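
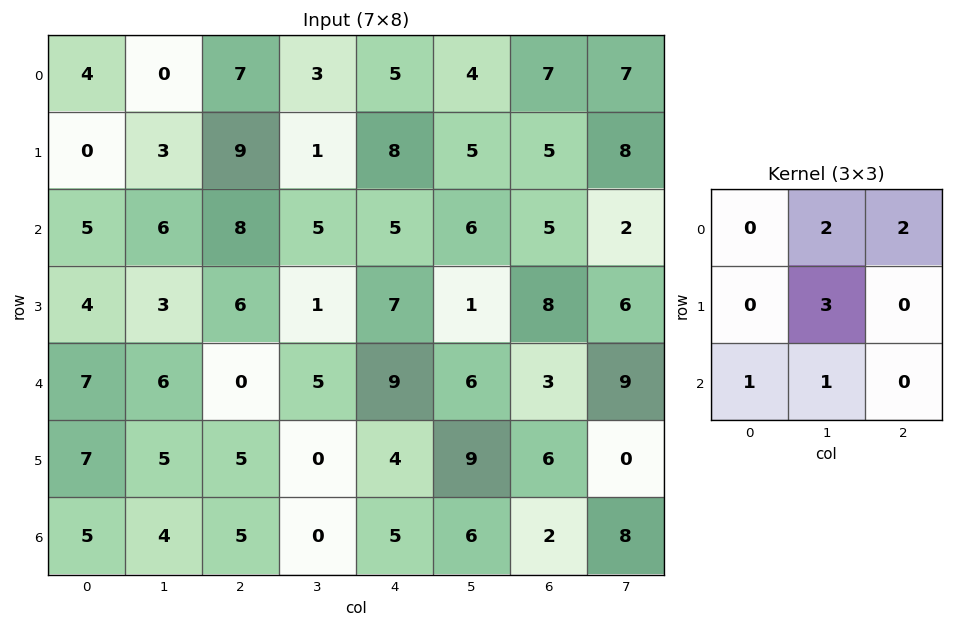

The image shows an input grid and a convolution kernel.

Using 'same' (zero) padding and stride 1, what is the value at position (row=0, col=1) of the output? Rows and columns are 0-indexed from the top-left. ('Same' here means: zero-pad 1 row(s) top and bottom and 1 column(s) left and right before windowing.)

The receptive field on the zero-padded input at this output position is [0 0 0 / 4 0 7 / 0 3 9]. Elementwise product with the kernel and sum: 0·2 + 0·2 + 0·3 + 0·1 + 3·1.

3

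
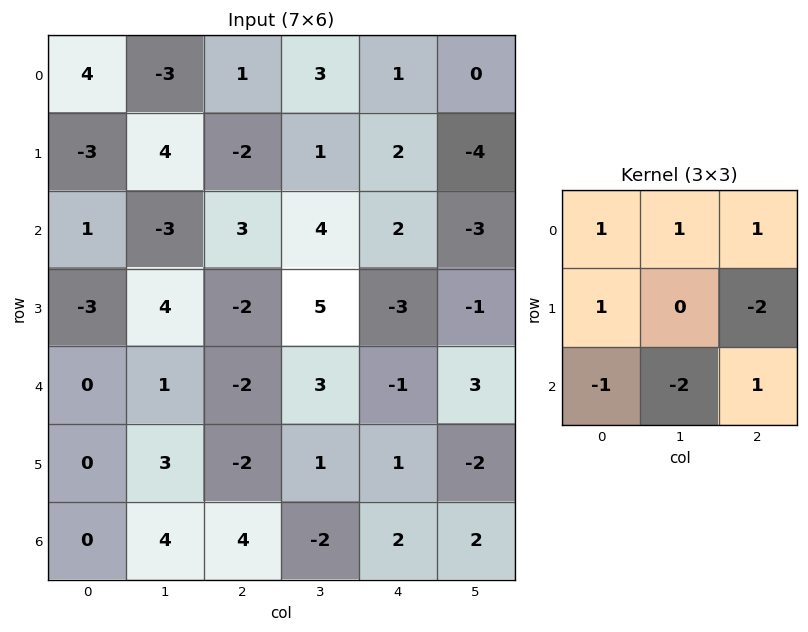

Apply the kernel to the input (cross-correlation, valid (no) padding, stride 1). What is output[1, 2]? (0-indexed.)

-11

The receptive field on the input at this output position is [-2 1 2 / 3 4 2 / -2 5 -3]. Elementwise product with the kernel and sum: -2·1 + 1·1 + 2·1 + 3·1 + 2·-2 + -2·-1 + 5·-2 + -3·1.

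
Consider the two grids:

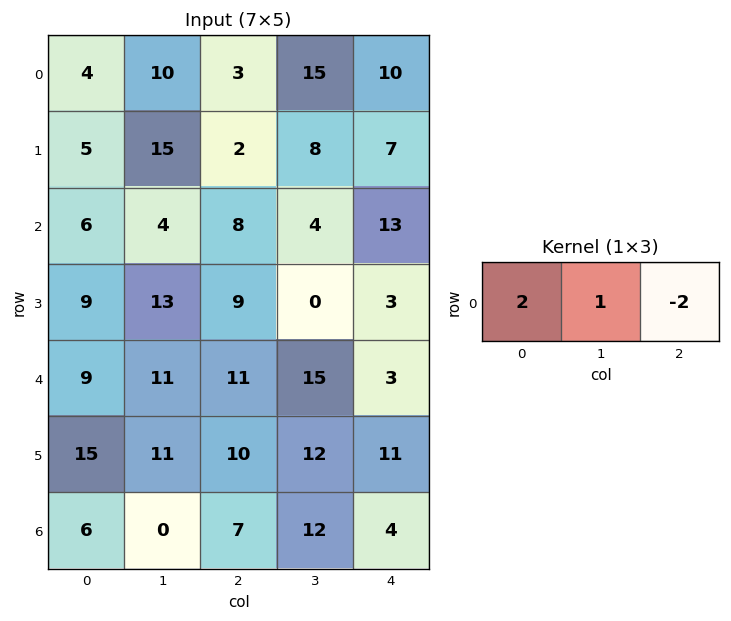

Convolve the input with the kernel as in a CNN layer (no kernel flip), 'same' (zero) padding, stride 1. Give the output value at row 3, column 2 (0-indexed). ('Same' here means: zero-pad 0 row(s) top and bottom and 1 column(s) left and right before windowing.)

The receptive field on the zero-padded input at this output position is [13 9 0]. Elementwise product with the kernel and sum: 13·2 + 9·1 + 0·-2.

35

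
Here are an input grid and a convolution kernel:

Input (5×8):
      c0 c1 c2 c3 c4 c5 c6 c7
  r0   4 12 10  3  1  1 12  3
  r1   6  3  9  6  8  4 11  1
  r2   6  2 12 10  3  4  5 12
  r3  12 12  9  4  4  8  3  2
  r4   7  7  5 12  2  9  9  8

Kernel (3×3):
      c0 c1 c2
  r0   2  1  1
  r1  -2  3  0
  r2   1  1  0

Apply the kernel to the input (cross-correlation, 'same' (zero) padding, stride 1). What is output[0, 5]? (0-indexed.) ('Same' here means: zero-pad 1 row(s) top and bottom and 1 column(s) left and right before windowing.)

The receptive field on the zero-padded input at this output position is [0 0 0 / 1 1 12 / 8 4 11]. Elementwise product with the kernel and sum: 0·2 + 0·1 + 0·1 + 1·-2 + 1·3 + 8·1 + 4·1.

13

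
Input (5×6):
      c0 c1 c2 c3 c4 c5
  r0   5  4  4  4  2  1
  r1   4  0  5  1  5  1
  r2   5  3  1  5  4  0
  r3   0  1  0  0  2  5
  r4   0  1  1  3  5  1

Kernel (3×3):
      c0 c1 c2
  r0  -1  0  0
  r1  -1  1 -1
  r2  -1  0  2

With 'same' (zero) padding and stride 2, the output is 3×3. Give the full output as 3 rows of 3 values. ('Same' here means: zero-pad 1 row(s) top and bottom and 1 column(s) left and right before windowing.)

1 -2 -2
4 -8 8
-1 -4 1

Output[0,0]: The receptive field on the zero-padded input at this output position is [0 0 0 / 0 5 4 / 0 4 0]. Elementwise product with the kernel and sum: 0·-1 + 0·-1 + 5·1 + 4·-1 + 0·-1 + 0·2.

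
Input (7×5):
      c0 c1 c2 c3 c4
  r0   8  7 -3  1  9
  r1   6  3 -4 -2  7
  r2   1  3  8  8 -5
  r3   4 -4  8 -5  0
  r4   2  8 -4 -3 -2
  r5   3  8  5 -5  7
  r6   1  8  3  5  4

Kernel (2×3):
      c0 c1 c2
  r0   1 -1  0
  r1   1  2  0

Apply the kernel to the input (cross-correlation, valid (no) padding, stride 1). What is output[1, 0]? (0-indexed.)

10

The receptive field on the input at this output position is [6 3 -4 / 1 3 8]. Elementwise product with the kernel and sum: 6·1 + 3·-1 + 1·1 + 3·2.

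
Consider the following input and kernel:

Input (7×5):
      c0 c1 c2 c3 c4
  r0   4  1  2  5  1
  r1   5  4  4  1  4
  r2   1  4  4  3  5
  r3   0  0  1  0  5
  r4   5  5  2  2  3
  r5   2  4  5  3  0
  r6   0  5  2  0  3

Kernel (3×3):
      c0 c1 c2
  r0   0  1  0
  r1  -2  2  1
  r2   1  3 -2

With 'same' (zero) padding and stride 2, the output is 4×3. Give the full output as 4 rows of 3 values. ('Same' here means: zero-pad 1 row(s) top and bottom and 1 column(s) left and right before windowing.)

Output[0,0]: The receptive field on the zero-padded input at this output position is [0 0 0 / 0 4 1 / 0 5 4]. Elementwise product with the kernel and sum: 0·1 + 0·-2 + 4·2 + 1·1 + 0·1 + 5·3 + 4·-2.
Output[0,1]: The receptive field on the zero-padded input at this output position is [0 0 0 / 1 2 5 / 4 4 1]. Elementwise product with the kernel and sum: 0·1 + 1·-2 + 2·2 + 5·1 + 4·1 + 4·3 + 1·-2.

16 21 5
11 10 23
13 10 10
7 -1 6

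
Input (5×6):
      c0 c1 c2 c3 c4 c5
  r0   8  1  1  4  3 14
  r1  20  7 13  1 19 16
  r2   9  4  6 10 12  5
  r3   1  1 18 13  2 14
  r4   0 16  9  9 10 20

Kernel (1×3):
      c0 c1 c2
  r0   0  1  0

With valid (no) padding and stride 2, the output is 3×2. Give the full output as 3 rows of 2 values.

1 4
4 10
16 9

Output[0,0]: The receptive field on the input at this output position is [8 1 1]. Elementwise product with the kernel and sum: 1·1.
Output[0,1]: The receptive field on the input at this output position is [1 4 3]. Elementwise product with the kernel and sum: 4·1.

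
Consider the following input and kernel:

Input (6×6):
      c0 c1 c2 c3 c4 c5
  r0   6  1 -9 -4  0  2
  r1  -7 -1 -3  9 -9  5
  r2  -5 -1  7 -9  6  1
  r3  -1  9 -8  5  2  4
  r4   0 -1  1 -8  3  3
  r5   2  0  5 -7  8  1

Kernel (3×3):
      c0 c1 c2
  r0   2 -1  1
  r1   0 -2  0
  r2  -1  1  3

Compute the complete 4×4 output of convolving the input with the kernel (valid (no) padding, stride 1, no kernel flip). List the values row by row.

29 -6 -30 30
-28 -6 13 29
-18 -24 19 -7
-4 13 9 24

Output[0,0]: The receptive field on the input at this output position is [6 1 -9 / -7 -1 -3 / -5 -1 7]. Elementwise product with the kernel and sum: 6·2 + 1·-1 + -9·1 + -1·-2 + -5·-1 + -1·1 + 7·3.
Output[0,1]: The receptive field on the input at this output position is [1 -9 -4 / -1 -3 9 / -1 7 -9]. Elementwise product with the kernel and sum: 1·2 + -9·-1 + -4·1 + -3·-2 + -1·-1 + 7·1 + -9·3.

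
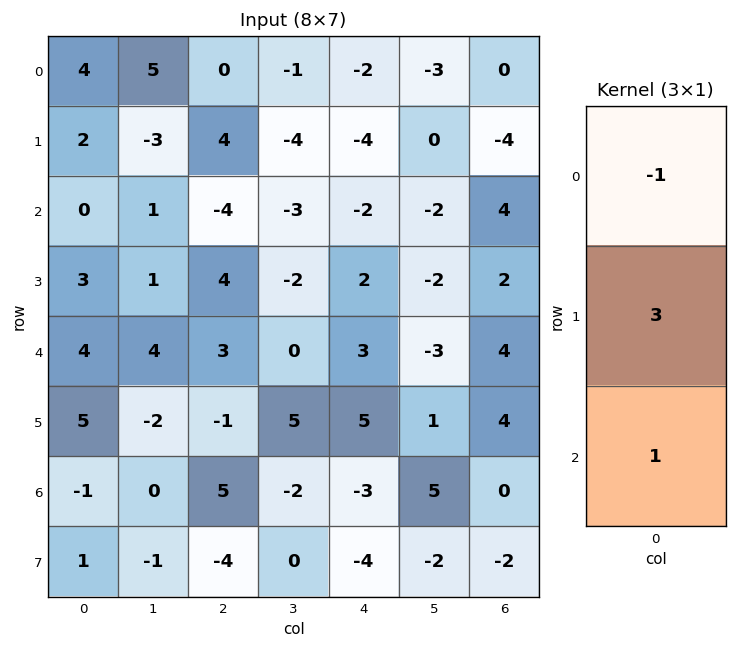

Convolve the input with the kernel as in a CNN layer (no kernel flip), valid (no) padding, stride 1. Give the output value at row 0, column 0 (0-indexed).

The receptive field on the input at this output position is [4 / 2 / 0]. Elementwise product with the kernel and sum: 4·-1 + 2·3 + 0·1.

2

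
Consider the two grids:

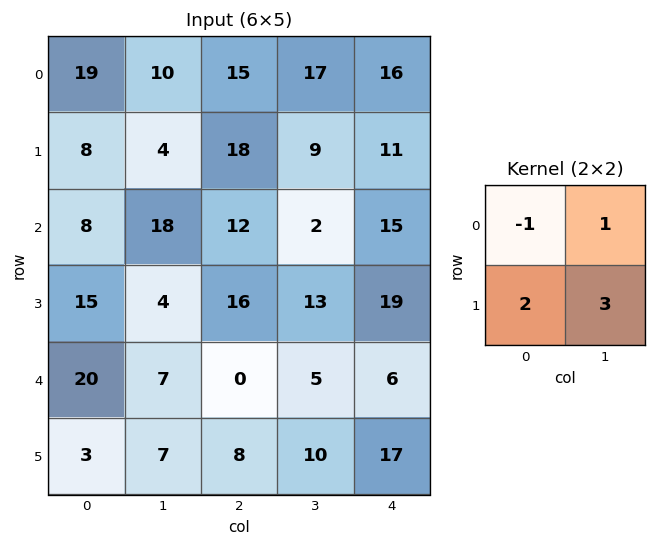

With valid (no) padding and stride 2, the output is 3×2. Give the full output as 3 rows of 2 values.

Output[0,0]: The receptive field on the input at this output position is [19 10 / 8 4]. Elementwise product with the kernel and sum: 19·-1 + 10·1 + 8·2 + 4·3.
Output[0,1]: The receptive field on the input at this output position is [15 17 / 18 9]. Elementwise product with the kernel and sum: 15·-1 + 17·1 + 18·2 + 9·3.

19 65
52 61
14 51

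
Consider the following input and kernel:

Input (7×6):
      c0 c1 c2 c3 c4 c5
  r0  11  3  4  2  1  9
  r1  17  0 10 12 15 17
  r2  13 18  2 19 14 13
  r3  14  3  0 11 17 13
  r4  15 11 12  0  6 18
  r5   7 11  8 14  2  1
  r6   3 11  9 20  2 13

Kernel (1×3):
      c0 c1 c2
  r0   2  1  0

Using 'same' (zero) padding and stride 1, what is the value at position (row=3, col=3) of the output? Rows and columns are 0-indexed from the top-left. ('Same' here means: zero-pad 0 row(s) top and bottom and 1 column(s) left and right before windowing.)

The receptive field on the zero-padded input at this output position is [0 11 17]. Elementwise product with the kernel and sum: 0·2 + 11·1.

11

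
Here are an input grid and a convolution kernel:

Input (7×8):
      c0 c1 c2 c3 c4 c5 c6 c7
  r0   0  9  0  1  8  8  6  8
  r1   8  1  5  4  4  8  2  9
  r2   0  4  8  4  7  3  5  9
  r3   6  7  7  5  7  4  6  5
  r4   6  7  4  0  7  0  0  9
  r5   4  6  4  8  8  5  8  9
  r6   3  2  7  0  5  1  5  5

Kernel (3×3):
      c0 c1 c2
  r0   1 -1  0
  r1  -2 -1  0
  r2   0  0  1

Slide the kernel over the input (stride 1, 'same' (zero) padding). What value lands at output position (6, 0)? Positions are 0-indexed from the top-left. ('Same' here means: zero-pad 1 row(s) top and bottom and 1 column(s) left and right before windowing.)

The receptive field on the zero-padded input at this output position is [0 4 6 / 0 3 2 / 0 0 0]. Elementwise product with the kernel and sum: 0·1 + 4·-1 + 0·-2 + 3·-1 + 0·1.

-7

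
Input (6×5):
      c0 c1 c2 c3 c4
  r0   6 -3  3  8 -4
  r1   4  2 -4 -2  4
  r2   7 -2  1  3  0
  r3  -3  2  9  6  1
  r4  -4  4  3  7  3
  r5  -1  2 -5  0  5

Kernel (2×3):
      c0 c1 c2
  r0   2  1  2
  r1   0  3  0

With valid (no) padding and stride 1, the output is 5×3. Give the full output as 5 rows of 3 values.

Output[0,0]: The receptive field on the input at this output position is [6 -3 3 / 4 2 -4]. Elementwise product with the kernel and sum: 6·2 + -3·1 + 3·2 + 2·3.

21 1 0
-4 -1 7
20 30 23
26 34 47
8 10 19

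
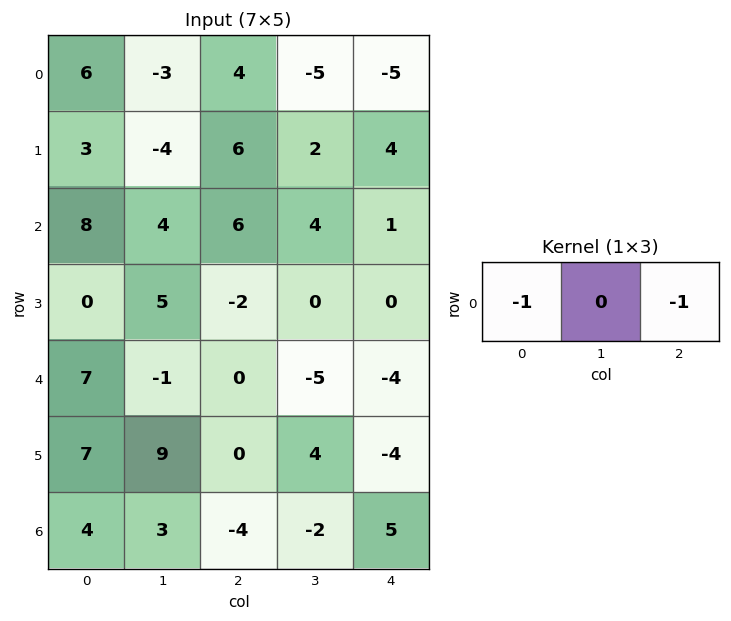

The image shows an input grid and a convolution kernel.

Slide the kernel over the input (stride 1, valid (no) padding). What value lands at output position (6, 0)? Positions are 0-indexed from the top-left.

The receptive field on the input at this output position is [4 3 -4]. Elementwise product with the kernel and sum: 4·-1 + -4·-1.

0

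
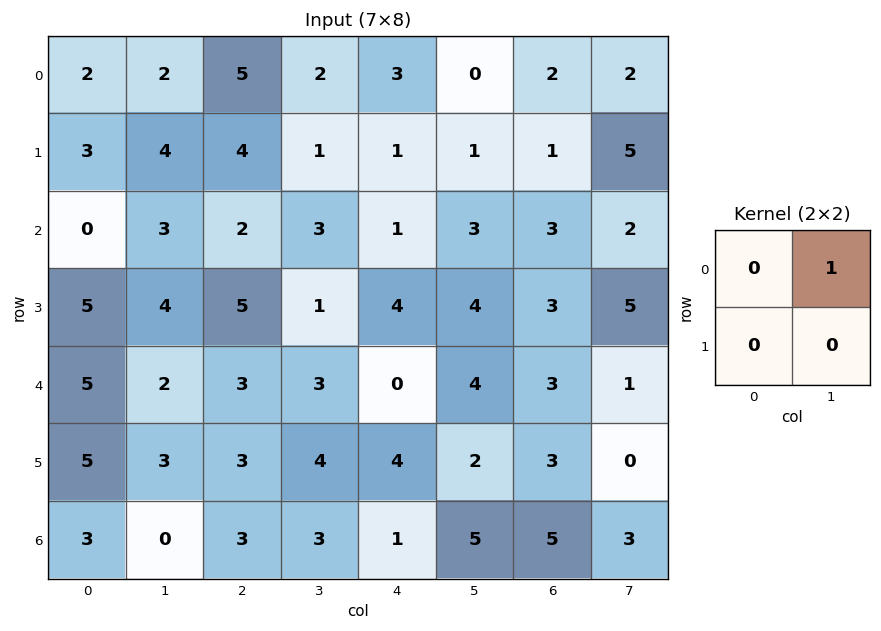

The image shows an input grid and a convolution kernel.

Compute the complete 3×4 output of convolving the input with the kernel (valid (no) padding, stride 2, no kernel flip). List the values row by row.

Output[0,0]: The receptive field on the input at this output position is [2 2 / 3 4]. Elementwise product with the kernel and sum: 2·1.
Output[0,1]: The receptive field on the input at this output position is [5 2 / 4 1]. Elementwise product with the kernel and sum: 2·1.

2 2 0 2
3 3 3 2
2 3 4 1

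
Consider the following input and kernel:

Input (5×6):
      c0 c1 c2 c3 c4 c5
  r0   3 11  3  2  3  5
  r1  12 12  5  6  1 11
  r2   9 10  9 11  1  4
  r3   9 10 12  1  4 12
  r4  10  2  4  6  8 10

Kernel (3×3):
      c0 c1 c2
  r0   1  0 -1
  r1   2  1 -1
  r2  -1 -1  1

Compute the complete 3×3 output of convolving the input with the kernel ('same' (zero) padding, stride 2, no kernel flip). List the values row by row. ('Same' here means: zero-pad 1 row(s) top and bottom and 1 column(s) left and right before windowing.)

-8 12 6
-12 3 21
-2 11 -1

Output[0,0]: The receptive field on the zero-padded input at this output position is [0 0 0 / 0 3 11 / 0 12 12]. Elementwise product with the kernel and sum: 0·1 + 0·-1 + 0·2 + 3·1 + 11·-1 + 0·-1 + 12·-1 + 12·1.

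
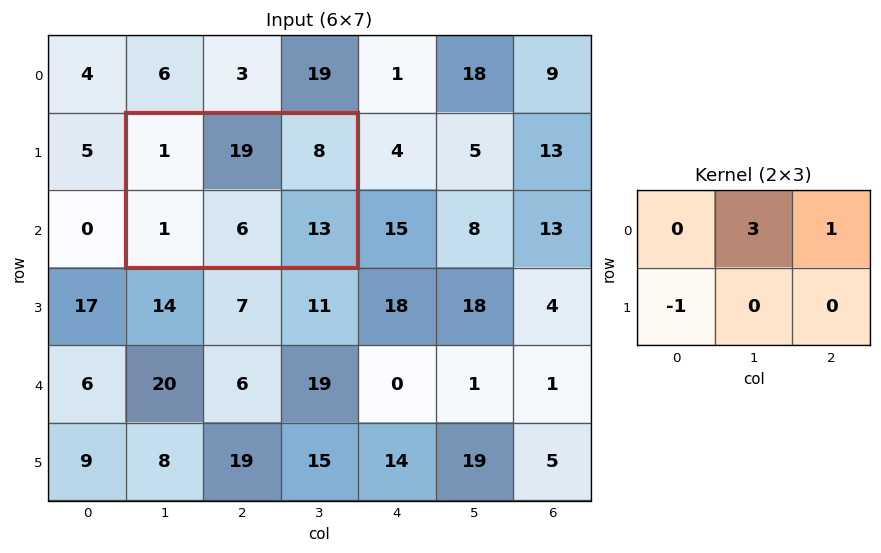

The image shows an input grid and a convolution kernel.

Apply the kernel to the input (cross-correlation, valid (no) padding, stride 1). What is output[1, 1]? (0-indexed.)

The receptive field on the input at this output position is [1 19 8 / 1 6 13]. Elementwise product with the kernel and sum: 19·3 + 8·1 + 1·-1.

64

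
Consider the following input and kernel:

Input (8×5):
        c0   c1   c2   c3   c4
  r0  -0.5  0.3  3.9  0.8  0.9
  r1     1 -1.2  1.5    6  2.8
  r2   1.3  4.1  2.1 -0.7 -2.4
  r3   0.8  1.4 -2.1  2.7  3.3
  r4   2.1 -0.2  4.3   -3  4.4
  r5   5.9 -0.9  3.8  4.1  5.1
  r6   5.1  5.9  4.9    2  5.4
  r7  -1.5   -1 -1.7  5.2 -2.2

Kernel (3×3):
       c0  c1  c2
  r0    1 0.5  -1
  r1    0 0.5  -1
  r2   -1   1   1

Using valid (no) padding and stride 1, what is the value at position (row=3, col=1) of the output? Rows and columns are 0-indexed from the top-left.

11.6

The receptive field on the input at this output position is [1.4 -2.1 2.7 / -0.2 4.3 -3 / -0.9 3.8 4.1]. Elementwise product with the kernel and sum: 1.4·1 + -2.1·0.5 + 2.7·-1 + 4.3·0.5 + -3·-1 + -0.9·-1 + 3.8·1 + 4.1·1.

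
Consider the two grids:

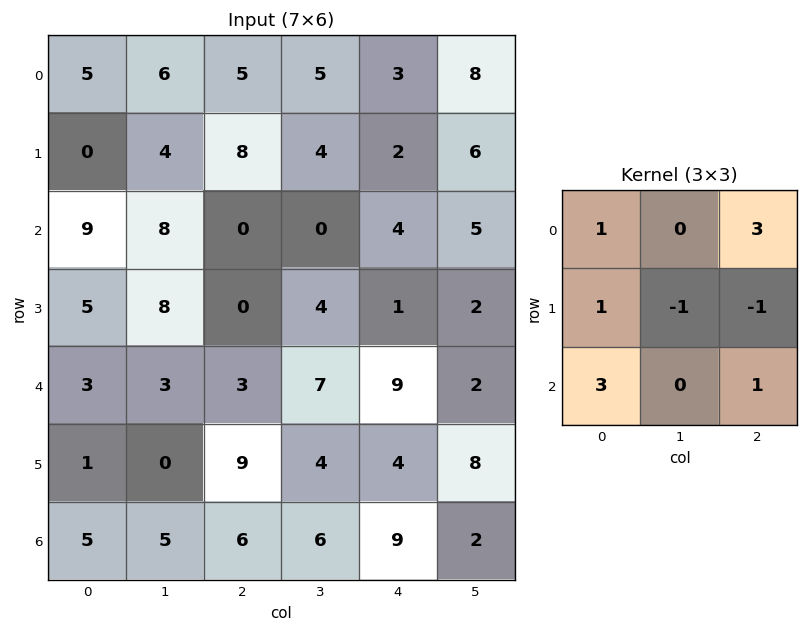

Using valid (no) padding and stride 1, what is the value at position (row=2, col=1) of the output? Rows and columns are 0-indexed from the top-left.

28

The receptive field on the input at this output position is [8 0 0 / 8 0 4 / 3 3 7]. Elementwise product with the kernel and sum: 8·1 + 0·3 + 8·1 + 0·-1 + 4·-1 + 3·3 + 7·1.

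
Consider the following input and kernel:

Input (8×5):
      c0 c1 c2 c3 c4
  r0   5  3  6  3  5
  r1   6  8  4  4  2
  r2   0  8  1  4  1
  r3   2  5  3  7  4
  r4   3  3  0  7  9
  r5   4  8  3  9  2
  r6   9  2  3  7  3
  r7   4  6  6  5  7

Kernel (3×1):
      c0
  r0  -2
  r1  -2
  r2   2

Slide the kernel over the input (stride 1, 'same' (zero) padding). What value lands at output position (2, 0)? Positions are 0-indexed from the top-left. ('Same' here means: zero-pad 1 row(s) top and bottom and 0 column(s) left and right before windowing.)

-8

The receptive field on the zero-padded input at this output position is [6 / 0 / 2]. Elementwise product with the kernel and sum: 6·-2 + 0·-2 + 2·2.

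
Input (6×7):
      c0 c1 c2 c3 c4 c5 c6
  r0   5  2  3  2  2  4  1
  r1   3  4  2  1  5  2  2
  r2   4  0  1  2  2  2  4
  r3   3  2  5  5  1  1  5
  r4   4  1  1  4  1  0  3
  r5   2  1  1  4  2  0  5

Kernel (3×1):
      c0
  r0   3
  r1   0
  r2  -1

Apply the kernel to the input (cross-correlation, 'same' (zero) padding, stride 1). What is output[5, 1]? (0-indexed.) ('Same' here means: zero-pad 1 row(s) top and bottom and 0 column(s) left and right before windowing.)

3

The receptive field on the zero-padded input at this output position is [1 / 1 / 0]. Elementwise product with the kernel and sum: 1·3 + 0·-1.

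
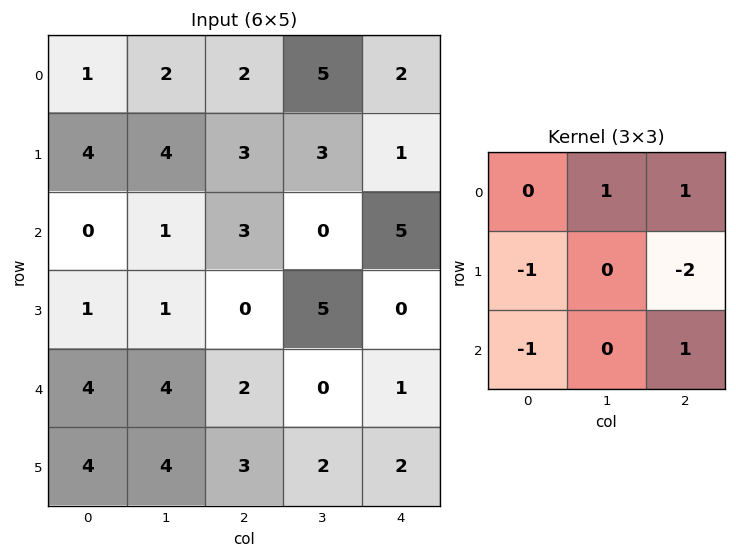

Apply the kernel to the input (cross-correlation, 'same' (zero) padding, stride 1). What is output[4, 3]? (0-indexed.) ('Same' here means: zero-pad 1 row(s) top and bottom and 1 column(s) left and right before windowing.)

0

The receptive field on the zero-padded input at this output position is [0 5 0 / 2 0 1 / 3 2 2]. Elementwise product with the kernel and sum: 5·1 + 0·1 + 2·-1 + 1·-2 + 3·-1 + 2·1.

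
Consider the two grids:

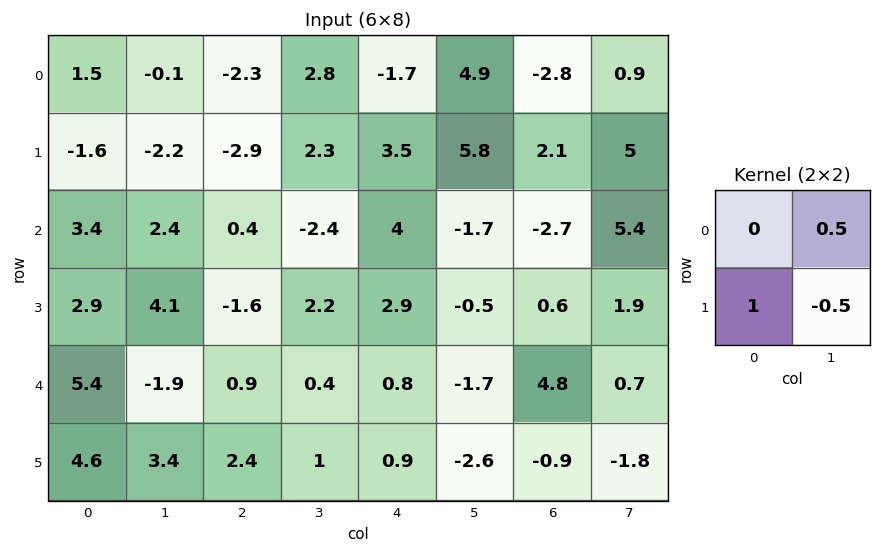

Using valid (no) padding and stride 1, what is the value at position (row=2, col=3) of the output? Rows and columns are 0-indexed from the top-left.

2.75

The receptive field on the input at this output position is [-2.4 4 / 2.2 2.9]. Elementwise product with the kernel and sum: 4·0.5 + 2.2·1 + 2.9·-0.5.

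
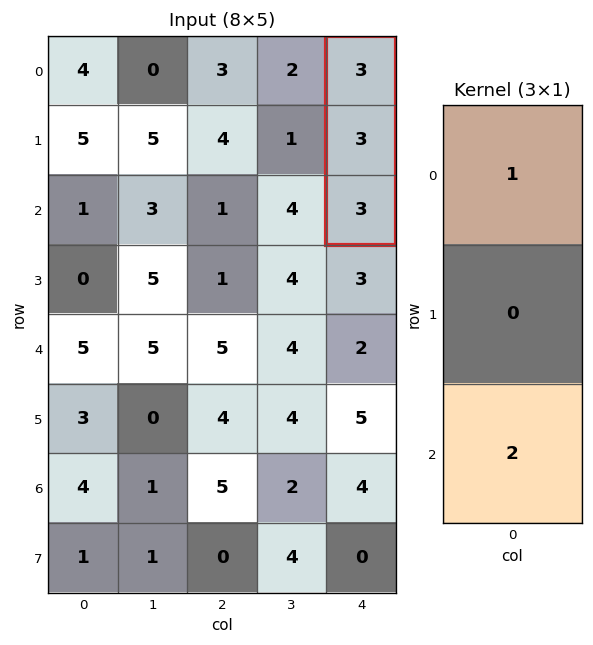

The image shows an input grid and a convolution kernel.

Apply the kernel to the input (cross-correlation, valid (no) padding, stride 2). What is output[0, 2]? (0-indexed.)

The receptive field on the input at this output position is [3 / 3 / 3]. Elementwise product with the kernel and sum: 3·1 + 3·2.

9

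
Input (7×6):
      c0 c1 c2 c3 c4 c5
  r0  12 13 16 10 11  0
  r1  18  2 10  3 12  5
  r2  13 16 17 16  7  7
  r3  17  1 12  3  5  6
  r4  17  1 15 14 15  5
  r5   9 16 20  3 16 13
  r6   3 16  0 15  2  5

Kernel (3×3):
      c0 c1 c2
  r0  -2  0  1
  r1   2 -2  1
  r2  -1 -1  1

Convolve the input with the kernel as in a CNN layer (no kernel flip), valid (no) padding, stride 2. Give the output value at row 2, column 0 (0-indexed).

The receptive field on the input at this output position is [17 1 15 / 9 16 20 / 3 16 0]. Elementwise product with the kernel and sum: 17·-2 + 15·1 + 9·2 + 16·-2 + 20·1 + 3·-1 + 16·-1 + 0·1.

-32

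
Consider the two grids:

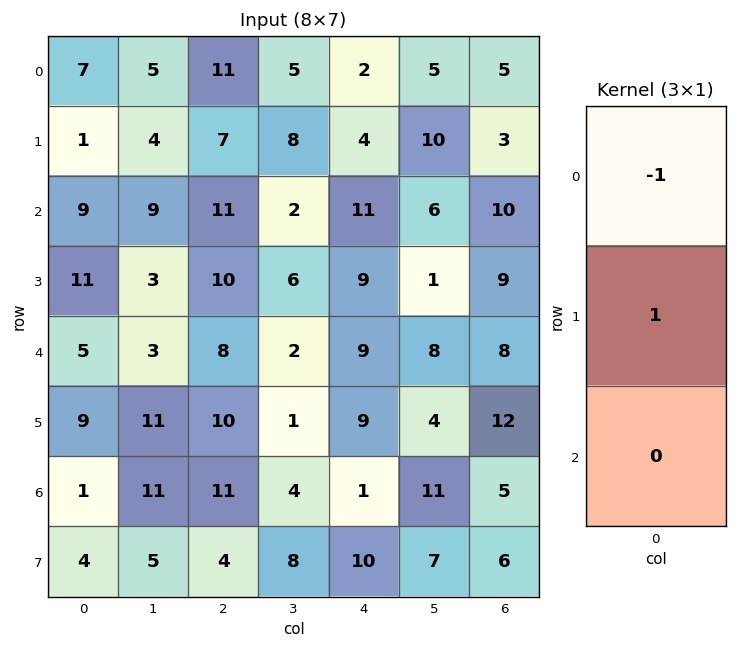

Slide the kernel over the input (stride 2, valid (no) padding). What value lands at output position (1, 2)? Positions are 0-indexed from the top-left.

The receptive field on the input at this output position is [11 / 9 / 9]. Elementwise product with the kernel and sum: 11·-1 + 9·1.

-2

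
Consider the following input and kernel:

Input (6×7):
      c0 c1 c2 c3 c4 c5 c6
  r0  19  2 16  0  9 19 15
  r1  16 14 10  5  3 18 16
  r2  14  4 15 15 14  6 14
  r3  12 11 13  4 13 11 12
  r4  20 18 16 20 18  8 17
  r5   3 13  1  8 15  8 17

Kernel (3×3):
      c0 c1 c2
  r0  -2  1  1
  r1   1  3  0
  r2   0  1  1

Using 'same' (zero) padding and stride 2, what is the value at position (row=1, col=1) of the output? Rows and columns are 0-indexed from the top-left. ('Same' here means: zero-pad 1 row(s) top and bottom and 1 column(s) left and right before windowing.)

The receptive field on the zero-padded input at this output position is [14 10 5 / 4 15 15 / 11 13 4]. Elementwise product with the kernel and sum: 14·-2 + 10·1 + 5·1 + 4·1 + 15·3 + 13·1 + 4·1.

53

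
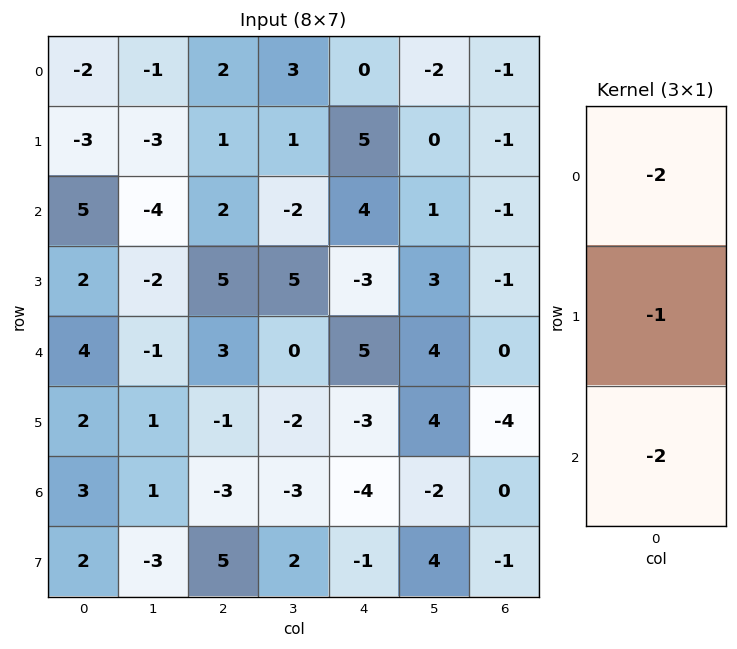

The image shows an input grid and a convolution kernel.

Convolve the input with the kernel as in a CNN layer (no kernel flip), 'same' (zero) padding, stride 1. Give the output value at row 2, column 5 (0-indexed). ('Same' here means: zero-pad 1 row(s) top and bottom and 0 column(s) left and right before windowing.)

-7

The receptive field on the zero-padded input at this output position is [0 / 1 / 3]. Elementwise product with the kernel and sum: 0·-2 + 1·-1 + 3·-2.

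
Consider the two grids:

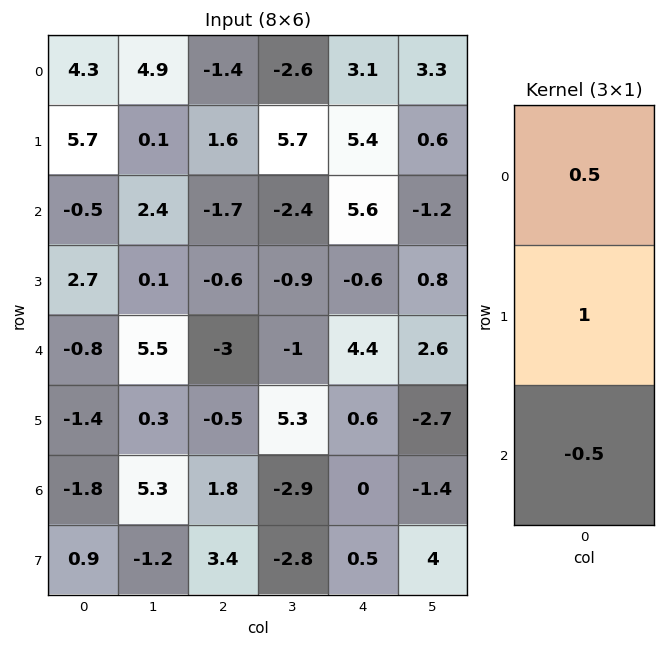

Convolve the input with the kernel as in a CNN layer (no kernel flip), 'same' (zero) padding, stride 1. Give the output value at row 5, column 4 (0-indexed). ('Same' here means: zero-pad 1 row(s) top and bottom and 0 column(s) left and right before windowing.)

2.8

The receptive field on the zero-padded input at this output position is [4.4 / 0.6 / 0]. Elementwise product with the kernel and sum: 4.4·0.5 + 0.6·1 + 0·-0.5.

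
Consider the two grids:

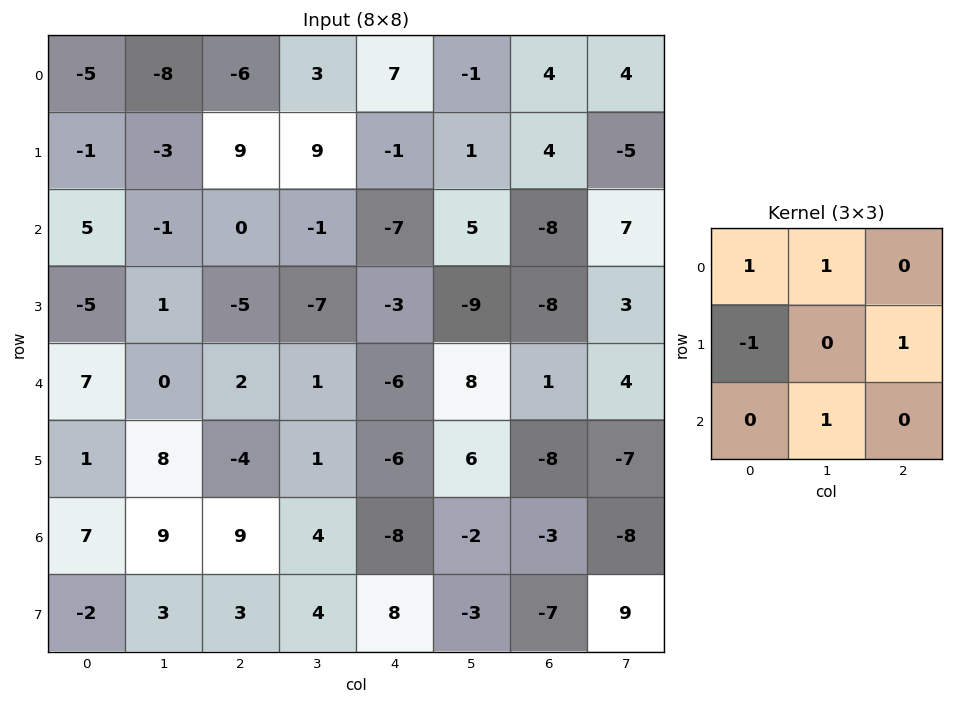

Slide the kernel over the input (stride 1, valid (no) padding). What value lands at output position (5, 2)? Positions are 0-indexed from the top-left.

-16

The receptive field on the input at this output position is [-4 1 -6 / 9 4 -8 / 3 4 8]. Elementwise product with the kernel and sum: -4·1 + 1·1 + 9·-1 + -8·1 + 4·1.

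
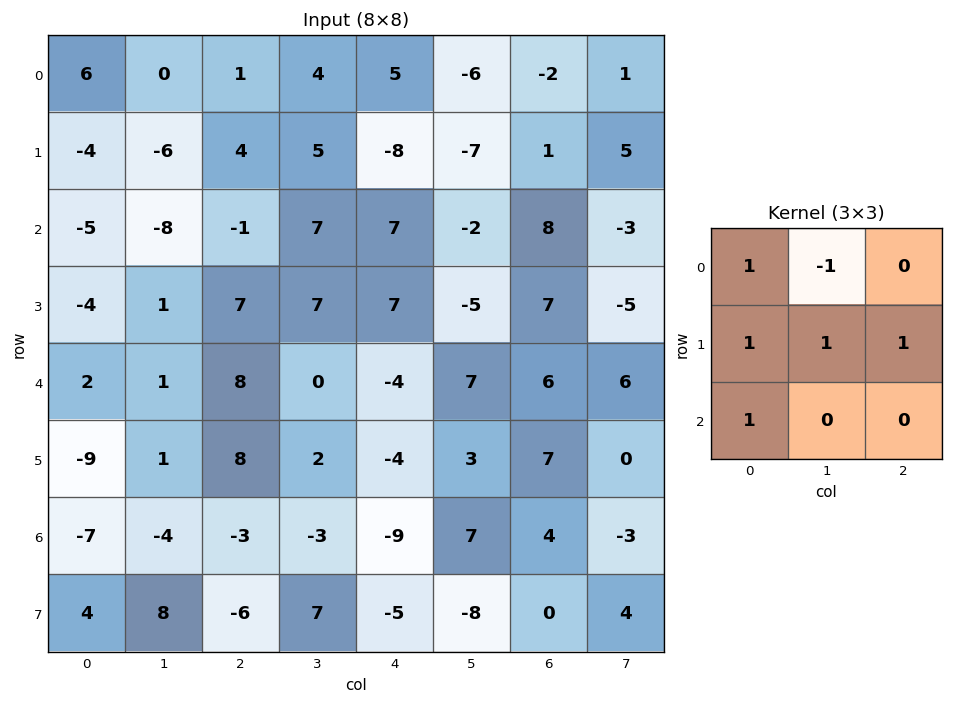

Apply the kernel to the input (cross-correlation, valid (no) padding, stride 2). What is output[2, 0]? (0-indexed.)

The receptive field on the input at this output position is [2 1 8 / -9 1 8 / -7 -4 -3]. Elementwise product with the kernel and sum: 2·1 + 1·-1 + -9·1 + 1·1 + 8·1 + -7·1.

-6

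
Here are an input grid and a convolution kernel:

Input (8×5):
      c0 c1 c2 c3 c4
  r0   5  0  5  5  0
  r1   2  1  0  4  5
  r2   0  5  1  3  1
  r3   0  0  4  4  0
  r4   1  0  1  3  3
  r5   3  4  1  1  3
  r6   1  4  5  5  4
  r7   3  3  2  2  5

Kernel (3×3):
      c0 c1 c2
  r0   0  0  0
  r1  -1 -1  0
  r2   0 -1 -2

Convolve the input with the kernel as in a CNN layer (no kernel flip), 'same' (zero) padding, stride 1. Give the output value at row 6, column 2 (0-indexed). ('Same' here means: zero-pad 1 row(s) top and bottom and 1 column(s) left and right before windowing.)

-15

The receptive field on the zero-padded input at this output position is [4 1 1 / 4 5 5 / 3 2 2]. Elementwise product with the kernel and sum: 4·-1 + 5·-1 + 2·-1 + 2·-2.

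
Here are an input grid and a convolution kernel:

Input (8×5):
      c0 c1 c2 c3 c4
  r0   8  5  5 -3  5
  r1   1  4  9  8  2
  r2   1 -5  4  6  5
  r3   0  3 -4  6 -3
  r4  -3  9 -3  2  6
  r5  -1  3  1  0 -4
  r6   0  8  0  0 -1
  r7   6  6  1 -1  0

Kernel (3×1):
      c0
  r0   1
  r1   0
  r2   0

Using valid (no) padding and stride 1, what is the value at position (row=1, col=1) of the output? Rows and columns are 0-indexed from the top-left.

The receptive field on the input at this output position is [4 / -5 / 3]. Elementwise product with the kernel and sum: 4·1.

4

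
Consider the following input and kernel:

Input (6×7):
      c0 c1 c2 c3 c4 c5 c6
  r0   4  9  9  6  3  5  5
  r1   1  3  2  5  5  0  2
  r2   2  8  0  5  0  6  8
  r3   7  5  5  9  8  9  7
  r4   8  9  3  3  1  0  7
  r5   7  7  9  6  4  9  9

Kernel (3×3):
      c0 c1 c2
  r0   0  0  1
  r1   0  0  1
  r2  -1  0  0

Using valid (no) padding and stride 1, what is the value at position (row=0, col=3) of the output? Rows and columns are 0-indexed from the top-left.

0

The receptive field on the input at this output position is [6 3 5 / 5 5 0 / 5 0 6]. Elementwise product with the kernel and sum: 5·1 + 0·1 + 5·-1.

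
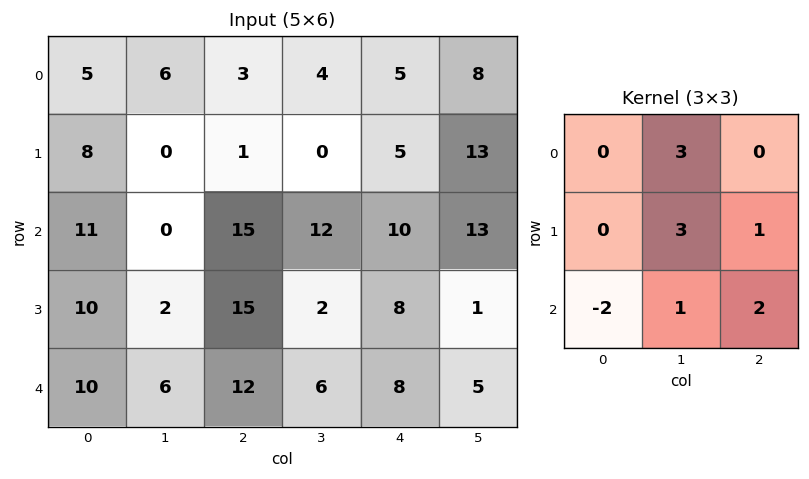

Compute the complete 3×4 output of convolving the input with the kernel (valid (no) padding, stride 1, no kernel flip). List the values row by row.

Output[0,0]: The receptive field on the input at this output position is [5 6 3 / 8 0 1 / 11 0 15]. Elementwise product with the kernel and sum: 6·3 + 0·3 + 1·1 + 11·-2 + 0·1 + 15·2.
Output[0,1]: The receptive field on the input at this output position is [6 3 4 / 0 1 0 / 0 15 12]. Elementwise product with the kernel and sum: 3·3 + 1·3 + 0·1 + 0·-2 + 15·1 + 12·2.

27 51 19 55
27 75 34 64
31 104 48 61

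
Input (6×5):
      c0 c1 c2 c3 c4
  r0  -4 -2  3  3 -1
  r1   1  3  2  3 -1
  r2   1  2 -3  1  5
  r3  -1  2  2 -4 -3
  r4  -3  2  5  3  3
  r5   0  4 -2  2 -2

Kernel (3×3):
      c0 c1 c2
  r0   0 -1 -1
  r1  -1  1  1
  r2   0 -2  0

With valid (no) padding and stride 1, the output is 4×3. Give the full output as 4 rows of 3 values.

Output[0,0]: The receptive field on the input at this output position is [-4 -2 3 / 1 3 2 / 1 2 -3]. Elementwise product with the kernel and sum: -2·-1 + 3·-1 + 1·-1 + 3·1 + 2·1 + 2·-2.
Output[0,1]: The receptive field on the input at this output position is [-2 3 3 / 3 2 3 / 2 -3 1]. Elementwise product with the kernel and sum: 3·-1 + 3·-1 + 3·-1 + 2·1 + 3·1 + -3·-2.

-1 2 -4
-11 -13 15
2 -12 -21
-2 12 4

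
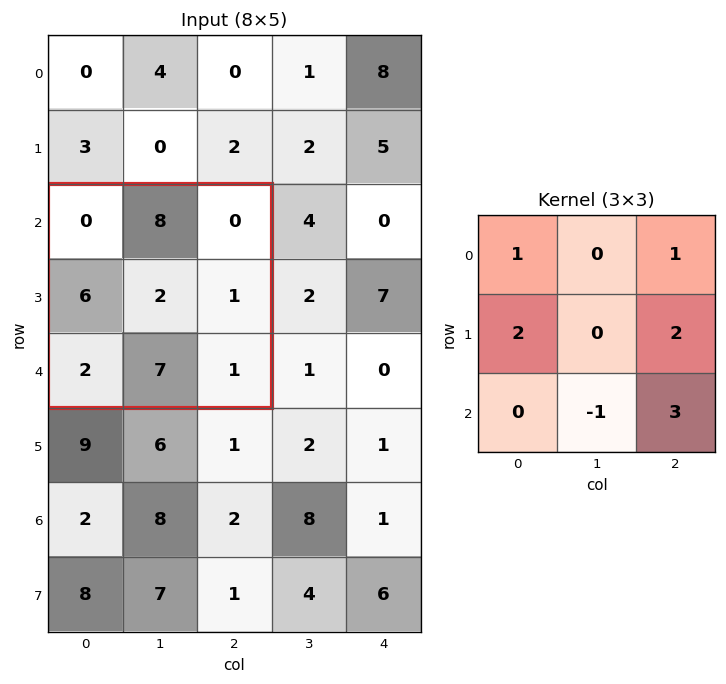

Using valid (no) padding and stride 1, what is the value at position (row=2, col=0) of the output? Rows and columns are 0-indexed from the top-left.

The receptive field on the input at this output position is [0 8 0 / 6 2 1 / 2 7 1]. Elementwise product with the kernel and sum: 0·1 + 0·1 + 6·2 + 1·2 + 7·-1 + 1·3.

10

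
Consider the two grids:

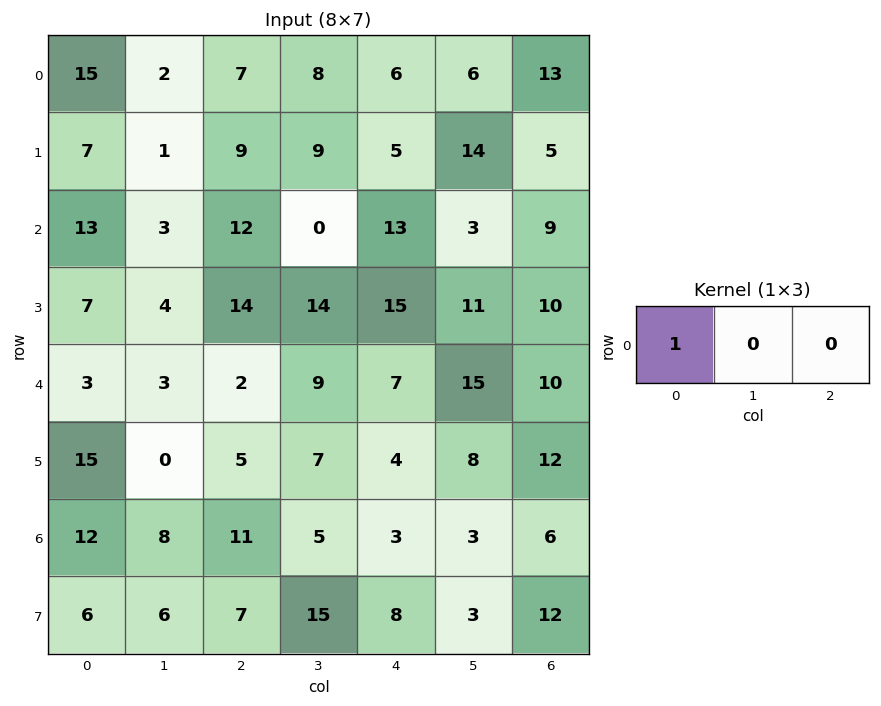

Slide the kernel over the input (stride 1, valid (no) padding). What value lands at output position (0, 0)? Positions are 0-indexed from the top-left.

15

The receptive field on the input at this output position is [15 2 7]. Elementwise product with the kernel and sum: 15·1.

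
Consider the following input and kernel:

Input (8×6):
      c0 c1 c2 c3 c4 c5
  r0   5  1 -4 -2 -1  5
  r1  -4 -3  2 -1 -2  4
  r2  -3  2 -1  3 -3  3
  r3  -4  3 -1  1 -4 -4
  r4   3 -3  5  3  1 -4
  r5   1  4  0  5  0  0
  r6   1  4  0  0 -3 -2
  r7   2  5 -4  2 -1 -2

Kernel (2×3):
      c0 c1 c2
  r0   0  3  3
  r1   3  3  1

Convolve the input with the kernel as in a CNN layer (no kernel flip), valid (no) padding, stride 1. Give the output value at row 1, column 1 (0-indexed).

The receptive field on the input at this output position is [-3 2 -1 / 2 -1 3]. Elementwise product with the kernel and sum: 2·3 + -1·3 + 2·3 + -1·3 + 3·1.

9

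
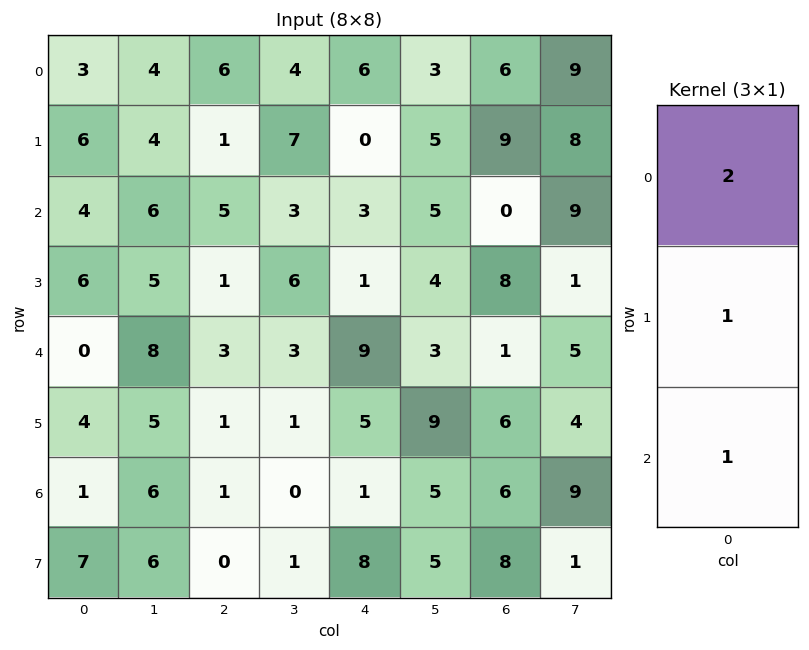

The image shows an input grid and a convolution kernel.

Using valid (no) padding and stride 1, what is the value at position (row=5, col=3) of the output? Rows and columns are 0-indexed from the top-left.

3

The receptive field on the input at this output position is [1 / 0 / 1]. Elementwise product with the kernel and sum: 1·2 + 0·1 + 1·1.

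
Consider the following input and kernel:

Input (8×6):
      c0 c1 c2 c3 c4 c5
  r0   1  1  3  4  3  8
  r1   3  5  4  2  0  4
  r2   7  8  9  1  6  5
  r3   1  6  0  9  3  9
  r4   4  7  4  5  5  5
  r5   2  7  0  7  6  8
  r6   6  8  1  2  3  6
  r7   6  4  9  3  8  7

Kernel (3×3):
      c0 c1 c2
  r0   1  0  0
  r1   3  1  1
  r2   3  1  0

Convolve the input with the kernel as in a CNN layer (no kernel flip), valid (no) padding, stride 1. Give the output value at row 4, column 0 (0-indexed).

43

The receptive field on the input at this output position is [4 7 4 / 2 7 0 / 6 8 1]. Elementwise product with the kernel and sum: 4·1 + 2·3 + 7·1 + 0·1 + 6·3 + 8·1.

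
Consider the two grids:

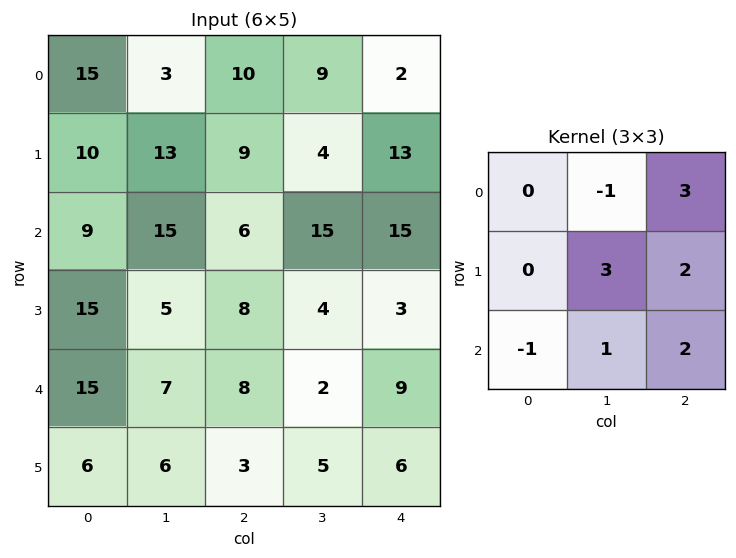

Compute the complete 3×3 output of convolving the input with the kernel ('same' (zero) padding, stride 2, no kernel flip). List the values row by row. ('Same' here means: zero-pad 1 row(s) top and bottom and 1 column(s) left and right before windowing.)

87 52 15
111 62 31
77 39 25

Output[0,0]: The receptive field on the zero-padded input at this output position is [0 0 0 / 0 15 3 / 0 10 13]. Elementwise product with the kernel and sum: 0·-1 + 0·3 + 15·3 + 3·2 + 0·-1 + 10·1 + 13·2.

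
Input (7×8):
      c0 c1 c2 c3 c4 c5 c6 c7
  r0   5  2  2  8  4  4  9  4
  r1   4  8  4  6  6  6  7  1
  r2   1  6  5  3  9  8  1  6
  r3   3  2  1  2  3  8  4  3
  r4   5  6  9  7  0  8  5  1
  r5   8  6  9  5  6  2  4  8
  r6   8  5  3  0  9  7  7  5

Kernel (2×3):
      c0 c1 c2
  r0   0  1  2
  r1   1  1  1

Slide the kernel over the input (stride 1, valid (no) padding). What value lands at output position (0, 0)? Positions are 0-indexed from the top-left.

22

The receptive field on the input at this output position is [5 2 2 / 4 8 4]. Elementwise product with the kernel and sum: 2·1 + 2·2 + 4·1 + 8·1 + 4·1.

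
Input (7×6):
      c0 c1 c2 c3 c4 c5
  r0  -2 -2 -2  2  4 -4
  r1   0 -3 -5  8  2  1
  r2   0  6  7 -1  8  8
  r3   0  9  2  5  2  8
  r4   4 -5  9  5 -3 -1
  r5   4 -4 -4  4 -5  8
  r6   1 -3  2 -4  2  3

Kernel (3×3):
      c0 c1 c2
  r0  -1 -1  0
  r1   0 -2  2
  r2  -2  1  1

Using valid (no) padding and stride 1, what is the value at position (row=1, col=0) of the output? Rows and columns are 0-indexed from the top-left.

16

The receptive field on the input at this output position is [0 -3 -5 / 0 6 7 / 0 9 2]. Elementwise product with the kernel and sum: 0·-1 + -3·-1 + 6·-2 + 7·2 + 0·-2 + 9·1 + 2·1.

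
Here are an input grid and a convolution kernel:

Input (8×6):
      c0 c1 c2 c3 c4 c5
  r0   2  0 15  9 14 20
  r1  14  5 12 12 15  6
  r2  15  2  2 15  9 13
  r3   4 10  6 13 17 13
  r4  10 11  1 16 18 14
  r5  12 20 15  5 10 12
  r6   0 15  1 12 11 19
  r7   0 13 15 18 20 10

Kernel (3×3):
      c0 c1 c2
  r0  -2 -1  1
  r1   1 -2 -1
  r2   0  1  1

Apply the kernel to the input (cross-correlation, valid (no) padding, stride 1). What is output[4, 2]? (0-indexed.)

18

The receptive field on the input at this output position is [1 16 18 / 15 5 10 / 1 12 11]. Elementwise product with the kernel and sum: 1·-2 + 16·-1 + 18·1 + 15·1 + 5·-2 + 10·-1 + 12·1 + 11·1.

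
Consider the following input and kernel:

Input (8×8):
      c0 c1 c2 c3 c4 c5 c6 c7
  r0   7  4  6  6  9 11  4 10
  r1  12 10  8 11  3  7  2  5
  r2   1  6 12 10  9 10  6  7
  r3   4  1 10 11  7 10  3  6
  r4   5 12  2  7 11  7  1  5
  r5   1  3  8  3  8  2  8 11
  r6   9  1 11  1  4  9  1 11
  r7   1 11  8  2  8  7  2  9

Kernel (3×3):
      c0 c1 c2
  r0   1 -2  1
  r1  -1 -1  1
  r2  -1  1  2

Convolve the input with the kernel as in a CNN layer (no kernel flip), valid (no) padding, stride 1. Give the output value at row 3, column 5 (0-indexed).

35

The receptive field on the input at this output position is [10 3 6 / 7 1 5 / 2 8 11]. Elementwise product with the kernel and sum: 10·1 + 3·-2 + 6·1 + 7·-1 + 1·-1 + 5·1 + 2·-1 + 8·1 + 11·2.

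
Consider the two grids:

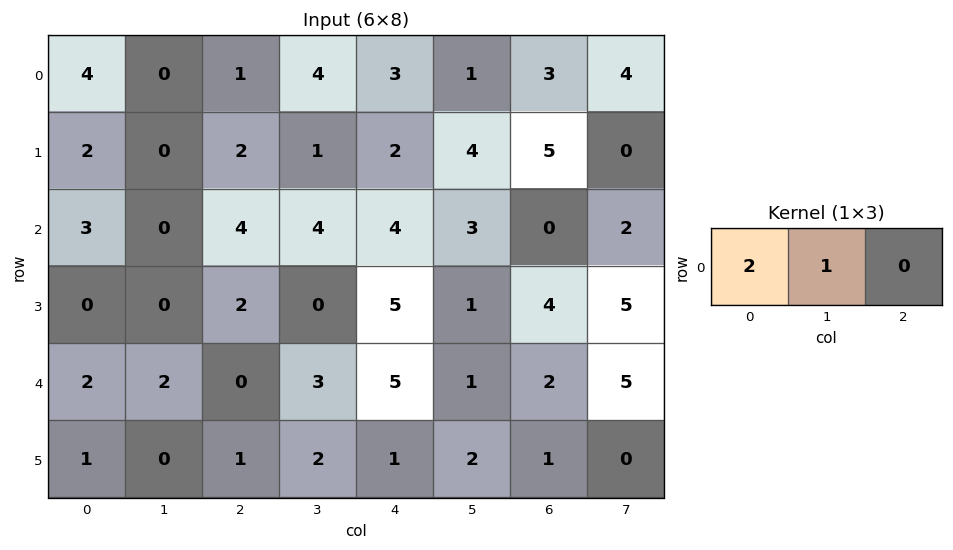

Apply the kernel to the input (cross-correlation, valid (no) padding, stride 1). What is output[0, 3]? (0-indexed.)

The receptive field on the input at this output position is [4 3 1]. Elementwise product with the kernel and sum: 4·2 + 3·1.

11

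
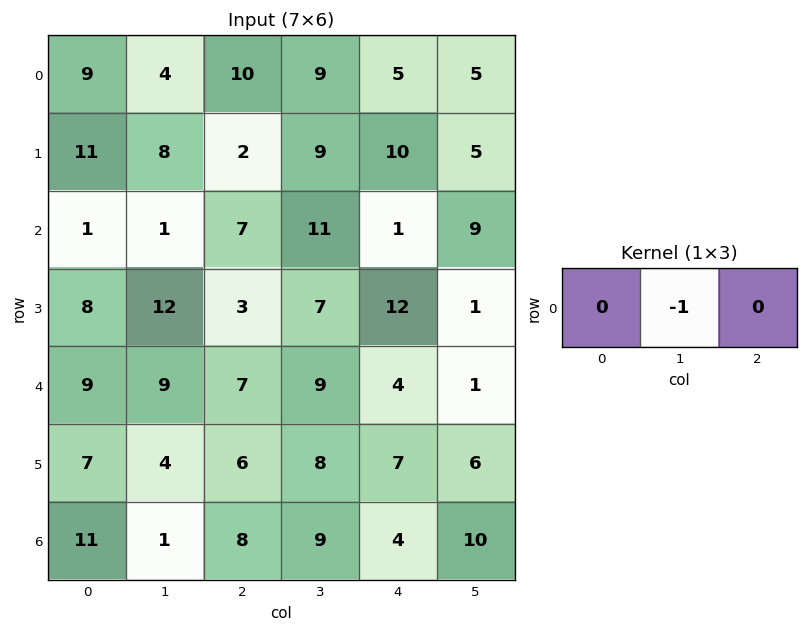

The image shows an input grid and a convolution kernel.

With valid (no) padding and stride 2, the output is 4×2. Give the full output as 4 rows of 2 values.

Output[0,0]: The receptive field on the input at this output position is [9 4 10]. Elementwise product with the kernel and sum: 4·-1.

-4 -9
-1 -11
-9 -9
-1 -9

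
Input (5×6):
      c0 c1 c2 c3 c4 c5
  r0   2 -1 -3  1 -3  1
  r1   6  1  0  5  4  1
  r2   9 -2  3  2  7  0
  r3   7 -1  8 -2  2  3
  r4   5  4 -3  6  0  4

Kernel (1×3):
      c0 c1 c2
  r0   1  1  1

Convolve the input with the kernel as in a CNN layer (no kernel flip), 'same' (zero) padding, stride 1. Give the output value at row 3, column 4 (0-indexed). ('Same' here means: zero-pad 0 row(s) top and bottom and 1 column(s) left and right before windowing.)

3

The receptive field on the zero-padded input at this output position is [-2 2 3]. Elementwise product with the kernel and sum: -2·1 + 2·1 + 3·1.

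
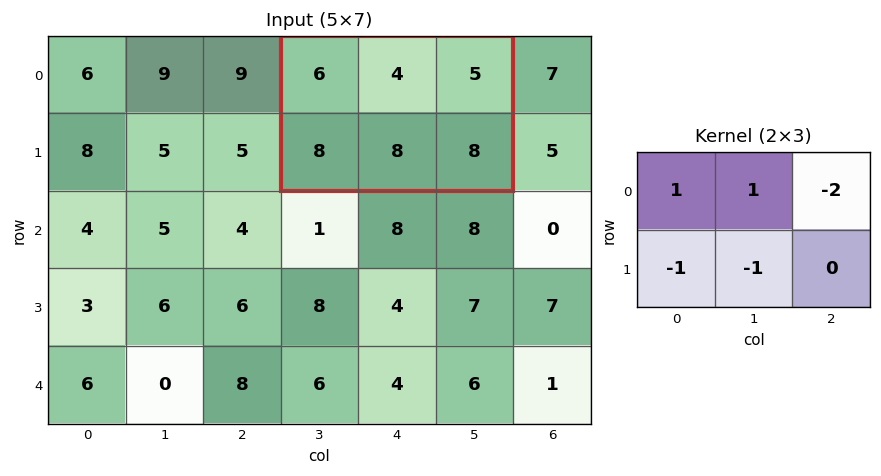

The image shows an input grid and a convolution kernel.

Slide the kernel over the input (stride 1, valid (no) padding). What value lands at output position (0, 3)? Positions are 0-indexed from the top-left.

The receptive field on the input at this output position is [6 4 5 / 8 8 8]. Elementwise product with the kernel and sum: 6·1 + 4·1 + 5·-2 + 8·-1 + 8·-1.

-16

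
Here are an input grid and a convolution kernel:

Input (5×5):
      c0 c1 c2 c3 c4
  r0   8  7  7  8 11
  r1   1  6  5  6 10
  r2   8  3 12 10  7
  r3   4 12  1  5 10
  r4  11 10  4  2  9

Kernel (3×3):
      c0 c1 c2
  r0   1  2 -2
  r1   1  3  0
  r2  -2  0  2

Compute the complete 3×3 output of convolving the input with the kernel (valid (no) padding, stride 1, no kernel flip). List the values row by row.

35 40 14
14 29 57
16 6 44

Output[0,0]: The receptive field on the input at this output position is [8 7 7 / 1 6 5 / 8 3 12]. Elementwise product with the kernel and sum: 8·1 + 7·2 + 7·-2 + 1·1 + 6·3 + 8·-2 + 12·2.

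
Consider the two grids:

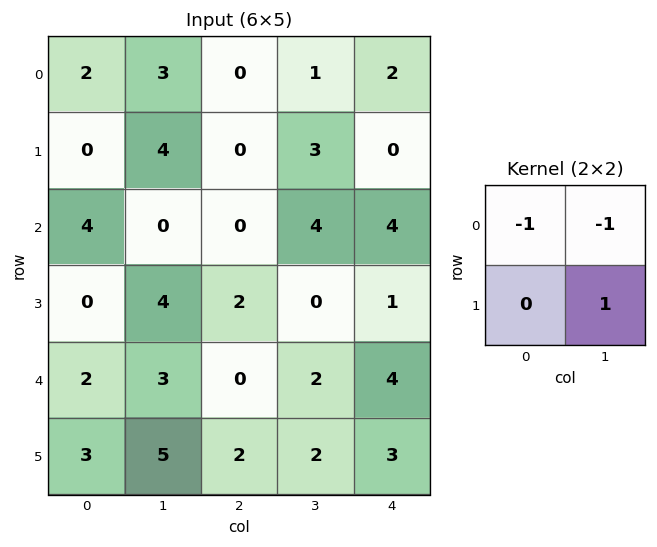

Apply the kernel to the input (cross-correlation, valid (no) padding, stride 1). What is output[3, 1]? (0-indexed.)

-6

The receptive field on the input at this output position is [4 2 / 3 0]. Elementwise product with the kernel and sum: 4·-1 + 2·-1 + 0·1.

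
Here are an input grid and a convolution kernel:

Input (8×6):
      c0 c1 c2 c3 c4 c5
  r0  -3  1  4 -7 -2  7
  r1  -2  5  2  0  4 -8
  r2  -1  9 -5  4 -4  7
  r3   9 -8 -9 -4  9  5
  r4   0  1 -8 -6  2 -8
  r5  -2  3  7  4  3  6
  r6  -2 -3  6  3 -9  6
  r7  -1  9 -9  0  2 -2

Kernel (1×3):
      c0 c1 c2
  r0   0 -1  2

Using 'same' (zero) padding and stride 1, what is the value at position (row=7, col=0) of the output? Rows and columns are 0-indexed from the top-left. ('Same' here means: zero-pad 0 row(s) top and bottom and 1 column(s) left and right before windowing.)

19

The receptive field on the zero-padded input at this output position is [0 -1 9]. Elementwise product with the kernel and sum: -1·-1 + 9·2.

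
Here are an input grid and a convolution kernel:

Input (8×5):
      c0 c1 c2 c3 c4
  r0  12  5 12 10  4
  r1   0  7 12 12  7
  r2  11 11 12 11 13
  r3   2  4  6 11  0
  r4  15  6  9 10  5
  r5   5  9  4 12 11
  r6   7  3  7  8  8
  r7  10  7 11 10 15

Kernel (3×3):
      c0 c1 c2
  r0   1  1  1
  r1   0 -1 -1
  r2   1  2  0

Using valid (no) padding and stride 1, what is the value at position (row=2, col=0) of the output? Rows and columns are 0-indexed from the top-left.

The receptive field on the input at this output position is [11 11 12 / 2 4 6 / 15 6 9]. Elementwise product with the kernel and sum: 11·1 + 11·1 + 12·1 + 4·-1 + 6·-1 + 15·1 + 6·2.

51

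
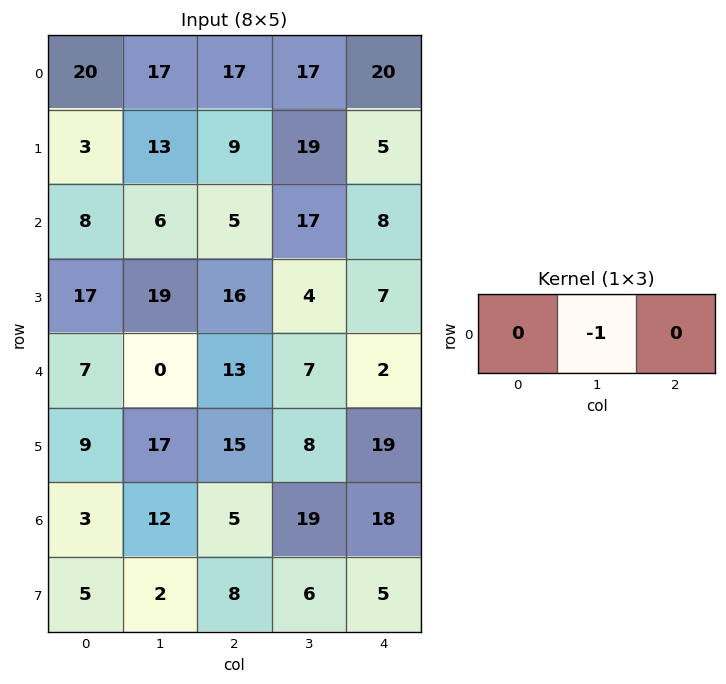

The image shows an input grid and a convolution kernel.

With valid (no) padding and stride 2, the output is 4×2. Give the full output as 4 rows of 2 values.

-17 -17
-6 -17
0 -7
-12 -19

Output[0,0]: The receptive field on the input at this output position is [20 17 17]. Elementwise product with the kernel and sum: 17·-1.
Output[0,1]: The receptive field on the input at this output position is [17 17 20]. Elementwise product with the kernel and sum: 17·-1.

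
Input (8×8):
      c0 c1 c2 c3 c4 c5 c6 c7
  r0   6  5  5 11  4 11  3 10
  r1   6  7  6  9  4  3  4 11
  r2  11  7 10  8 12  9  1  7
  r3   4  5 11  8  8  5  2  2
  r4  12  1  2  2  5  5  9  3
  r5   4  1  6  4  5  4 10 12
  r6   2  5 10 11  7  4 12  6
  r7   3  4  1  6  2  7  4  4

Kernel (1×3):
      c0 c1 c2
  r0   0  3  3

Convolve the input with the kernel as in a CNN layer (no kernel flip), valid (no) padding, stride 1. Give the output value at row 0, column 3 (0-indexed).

The receptive field on the input at this output position is [11 4 11]. Elementwise product with the kernel and sum: 4·3 + 11·3.

45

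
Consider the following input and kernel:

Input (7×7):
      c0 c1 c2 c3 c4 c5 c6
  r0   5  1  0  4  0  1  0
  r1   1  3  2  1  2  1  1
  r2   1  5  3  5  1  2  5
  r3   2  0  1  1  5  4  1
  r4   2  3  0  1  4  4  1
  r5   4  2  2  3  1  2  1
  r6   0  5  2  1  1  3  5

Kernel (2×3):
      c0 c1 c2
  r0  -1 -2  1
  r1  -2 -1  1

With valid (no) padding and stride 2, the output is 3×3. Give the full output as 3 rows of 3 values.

-10 -11 -6
-11 -10 -13
-16 -4 -14

Output[0,0]: The receptive field on the input at this output position is [5 1 0 / 1 3 2]. Elementwise product with the kernel and sum: 5·-1 + 1·-2 + 0·1 + 1·-2 + 3·-1 + 2·1.
Output[0,1]: The receptive field on the input at this output position is [0 4 0 / 2 1 2]. Elementwise product with the kernel and sum: 0·-1 + 4·-2 + 0·1 + 2·-2 + 1·-1 + 2·1.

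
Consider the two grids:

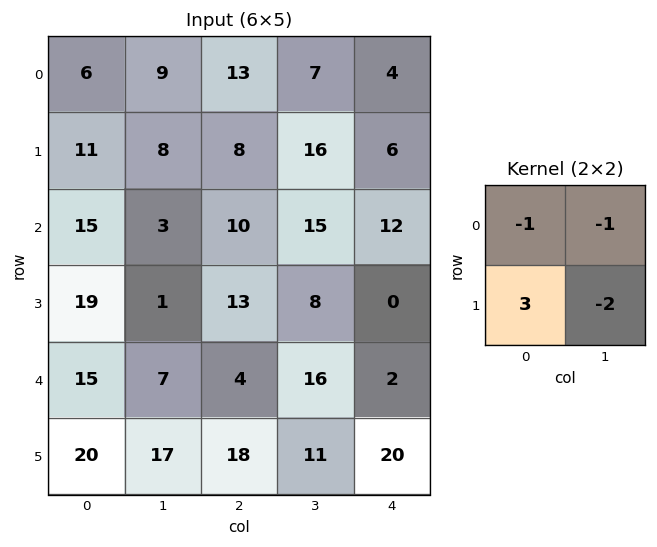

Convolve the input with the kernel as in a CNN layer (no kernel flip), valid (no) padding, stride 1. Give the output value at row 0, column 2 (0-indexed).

-28

The receptive field on the input at this output position is [13 7 / 8 16]. Elementwise product with the kernel and sum: 13·-1 + 7·-1 + 8·3 + 16·-2.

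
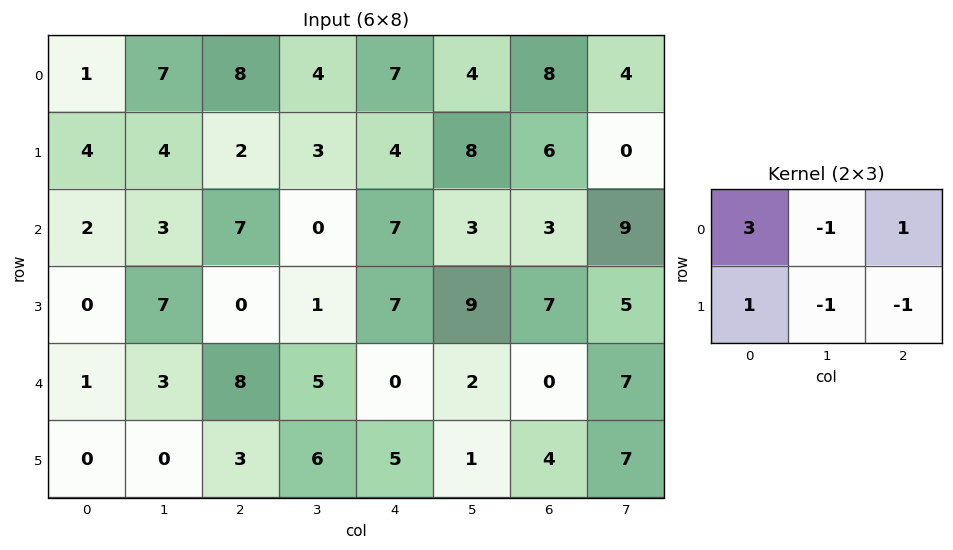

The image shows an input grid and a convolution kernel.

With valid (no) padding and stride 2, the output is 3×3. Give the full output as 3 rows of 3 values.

2 22 15
3 20 12
5 11 -2

Output[0,0]: The receptive field on the input at this output position is [1 7 8 / 4 4 2]. Elementwise product with the kernel and sum: 1·3 + 7·-1 + 8·1 + 4·1 + 4·-1 + 2·-1.
Output[0,1]: The receptive field on the input at this output position is [8 4 7 / 2 3 4]. Elementwise product with the kernel and sum: 8·3 + 4·-1 + 7·1 + 2·1 + 3·-1 + 4·-1.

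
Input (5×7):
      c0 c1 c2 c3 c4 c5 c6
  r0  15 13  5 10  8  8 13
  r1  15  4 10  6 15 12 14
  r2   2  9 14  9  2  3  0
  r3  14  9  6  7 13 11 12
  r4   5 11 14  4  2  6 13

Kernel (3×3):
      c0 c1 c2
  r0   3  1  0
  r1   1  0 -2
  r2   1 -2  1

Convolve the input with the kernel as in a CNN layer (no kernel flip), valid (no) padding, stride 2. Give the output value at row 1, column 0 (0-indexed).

14

The receptive field on the input at this output position is [2 9 14 / 14 9 6 / 5 11 14]. Elementwise product with the kernel and sum: 2·3 + 9·1 + 14·1 + 6·-2 + 5·1 + 11·-2 + 14·1.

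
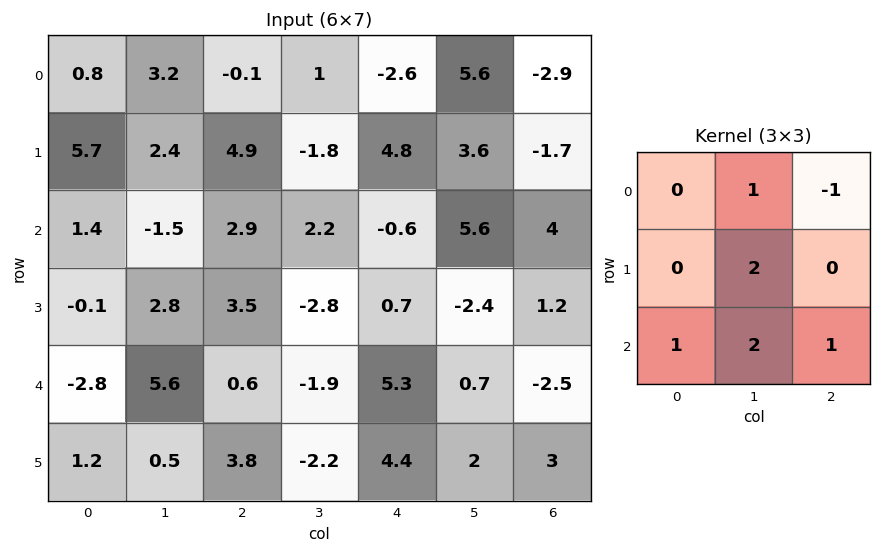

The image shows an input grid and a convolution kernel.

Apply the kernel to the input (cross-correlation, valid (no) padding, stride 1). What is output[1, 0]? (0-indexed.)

3.5

The receptive field on the input at this output position is [5.7 2.4 4.9 / 1.4 -1.5 2.9 / -0.1 2.8 3.5]. Elementwise product with the kernel and sum: 2.4·1 + 4.9·-1 + -1.5·2 + -0.1·1 + 2.8·2 + 3.5·1.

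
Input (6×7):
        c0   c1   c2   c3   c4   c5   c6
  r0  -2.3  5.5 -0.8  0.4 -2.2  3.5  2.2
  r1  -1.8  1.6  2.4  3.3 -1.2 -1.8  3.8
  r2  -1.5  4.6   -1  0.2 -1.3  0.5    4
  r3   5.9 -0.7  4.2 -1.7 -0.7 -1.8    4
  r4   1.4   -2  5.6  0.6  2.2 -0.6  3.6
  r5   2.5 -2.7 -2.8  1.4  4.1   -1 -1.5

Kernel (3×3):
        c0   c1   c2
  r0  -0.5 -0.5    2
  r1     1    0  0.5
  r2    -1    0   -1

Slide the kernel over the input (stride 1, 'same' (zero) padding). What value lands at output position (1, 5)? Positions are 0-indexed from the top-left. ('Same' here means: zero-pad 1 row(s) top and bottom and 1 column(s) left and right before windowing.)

The receptive field on the zero-padded input at this output position is [-2.2 3.5 2.2 / -1.2 -1.8 3.8 / -1.3 0.5 4]. Elementwise product with the kernel and sum: -2.2·-0.5 + 3.5·-0.5 + 2.2·2 + -1.2·1 + 3.8·0.5 + -1.3·-1 + 4·-1.

1.75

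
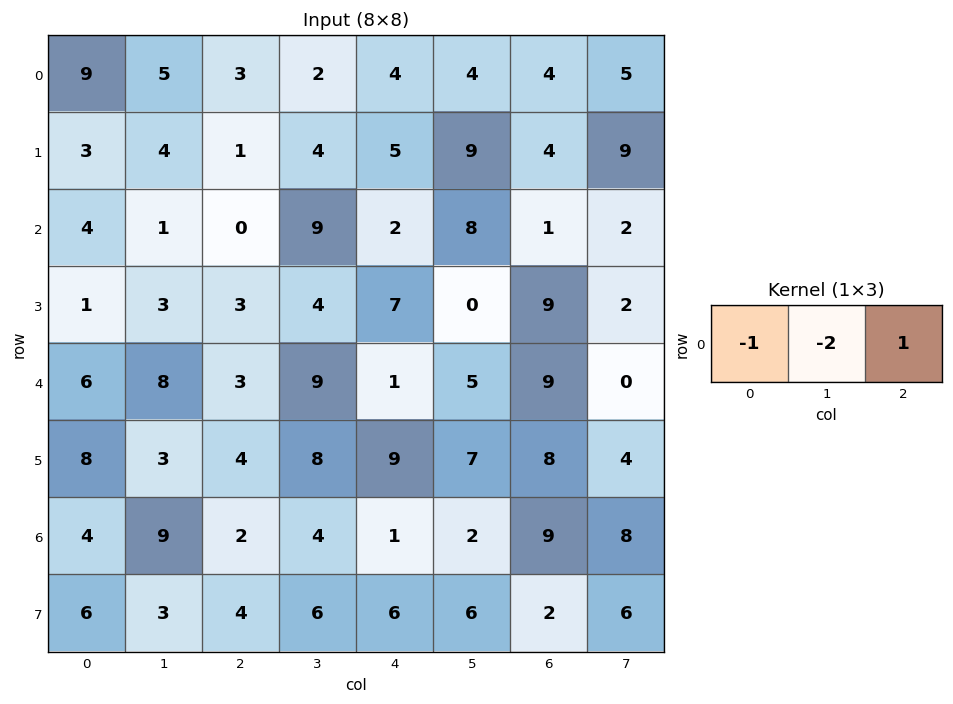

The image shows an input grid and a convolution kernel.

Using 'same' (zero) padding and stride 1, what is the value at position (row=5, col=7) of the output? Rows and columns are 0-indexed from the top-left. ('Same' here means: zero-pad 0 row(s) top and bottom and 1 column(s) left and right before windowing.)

-16

The receptive field on the zero-padded input at this output position is [8 4 0]. Elementwise product with the kernel and sum: 8·-1 + 4·-2 + 0·1.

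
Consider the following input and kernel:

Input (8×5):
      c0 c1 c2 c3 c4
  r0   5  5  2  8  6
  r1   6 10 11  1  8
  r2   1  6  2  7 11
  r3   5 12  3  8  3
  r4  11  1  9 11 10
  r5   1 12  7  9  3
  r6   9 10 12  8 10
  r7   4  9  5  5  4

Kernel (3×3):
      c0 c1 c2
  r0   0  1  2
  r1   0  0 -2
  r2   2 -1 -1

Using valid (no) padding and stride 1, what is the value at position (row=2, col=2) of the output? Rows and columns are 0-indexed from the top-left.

20

The receptive field on the input at this output position is [2 7 11 / 3 8 3 / 9 11 10]. Elementwise product with the kernel and sum: 7·1 + 11·2 + 3·-2 + 9·2 + 11·-1 + 10·-1.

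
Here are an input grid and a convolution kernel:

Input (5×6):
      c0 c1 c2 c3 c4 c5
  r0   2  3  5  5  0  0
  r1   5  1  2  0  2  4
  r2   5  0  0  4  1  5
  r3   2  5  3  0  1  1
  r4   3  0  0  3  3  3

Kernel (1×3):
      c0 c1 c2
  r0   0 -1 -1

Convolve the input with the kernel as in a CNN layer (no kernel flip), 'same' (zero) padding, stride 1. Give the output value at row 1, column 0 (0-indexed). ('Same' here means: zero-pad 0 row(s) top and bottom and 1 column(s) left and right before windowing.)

The receptive field on the zero-padded input at this output position is [0 5 1]. Elementwise product with the kernel and sum: 5·-1 + 1·-1.

-6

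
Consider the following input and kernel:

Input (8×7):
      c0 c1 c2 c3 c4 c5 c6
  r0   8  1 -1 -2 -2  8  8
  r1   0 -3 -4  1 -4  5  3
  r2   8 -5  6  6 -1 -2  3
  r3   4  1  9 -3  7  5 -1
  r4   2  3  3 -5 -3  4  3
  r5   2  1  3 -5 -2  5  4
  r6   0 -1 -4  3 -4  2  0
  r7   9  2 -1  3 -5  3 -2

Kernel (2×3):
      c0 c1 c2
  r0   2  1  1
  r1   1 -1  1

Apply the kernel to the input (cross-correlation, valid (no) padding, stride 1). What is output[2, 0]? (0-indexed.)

29

The receptive field on the input at this output position is [8 -5 6 / 4 1 9]. Elementwise product with the kernel and sum: 8·2 + -5·1 + 6·1 + 4·1 + 1·-1 + 9·1.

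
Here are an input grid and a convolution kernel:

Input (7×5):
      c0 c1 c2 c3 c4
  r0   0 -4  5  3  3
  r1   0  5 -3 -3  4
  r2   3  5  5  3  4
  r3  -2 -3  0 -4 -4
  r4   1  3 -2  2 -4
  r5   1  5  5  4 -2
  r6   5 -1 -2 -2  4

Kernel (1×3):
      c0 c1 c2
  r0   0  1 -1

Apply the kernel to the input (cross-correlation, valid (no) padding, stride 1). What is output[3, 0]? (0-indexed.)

-3

The receptive field on the input at this output position is [-2 -3 0]. Elementwise product with the kernel and sum: -3·1 + 0·-1.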